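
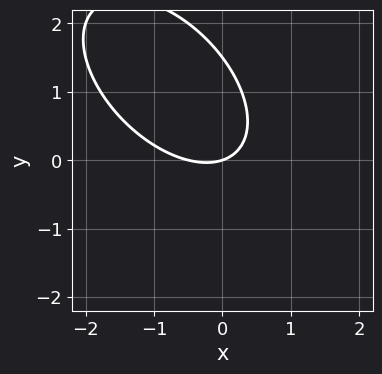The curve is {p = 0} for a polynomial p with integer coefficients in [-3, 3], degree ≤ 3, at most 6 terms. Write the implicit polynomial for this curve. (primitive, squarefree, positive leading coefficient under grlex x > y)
(a) deg p = 2.
(b) Against the integer gridlines: it meets the y-axis at y = 0 (among the integer gridlines); one x-axis crossing is at x = 0.
(c) The integer polynomial consistent with all of this is the stated p.

2*x^2 + 2*x*y + 2*y^2 + x - 3*y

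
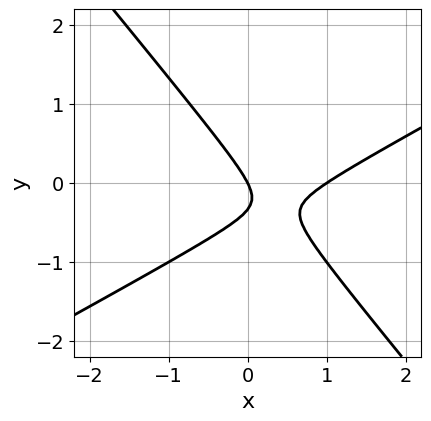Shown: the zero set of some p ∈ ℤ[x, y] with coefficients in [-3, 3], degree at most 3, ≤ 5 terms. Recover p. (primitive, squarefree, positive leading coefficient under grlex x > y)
Degree: a generic line meets the curve in up to 2 points, so deg p = 2.
Observable constraints: one y-axis crossing is at y = 0; among the integer gridlines, it crosses the x-axis at x ∈ {0, 1}.
The integer polynomial consistent with all of this is the stated p.

2*x^2 - 2*x*y - 3*y^2 - 2*x - y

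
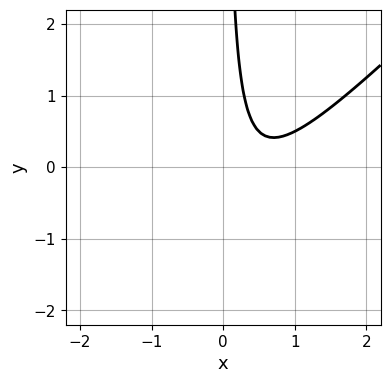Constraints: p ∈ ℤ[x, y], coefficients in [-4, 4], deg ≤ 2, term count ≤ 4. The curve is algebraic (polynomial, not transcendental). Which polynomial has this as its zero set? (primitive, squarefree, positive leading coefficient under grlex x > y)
2*x^2 - 2*x*y - 2*x + 1

(a) Degree: the shape is more complex than any degree-1 curve, so deg p = 2.
(b) Against the integer gridlines: no x-intercept at any integer in the box; it misses every integer gridline on the y-axis.
(c) Fitting integer coefficients to these (and the overall shape) gives p.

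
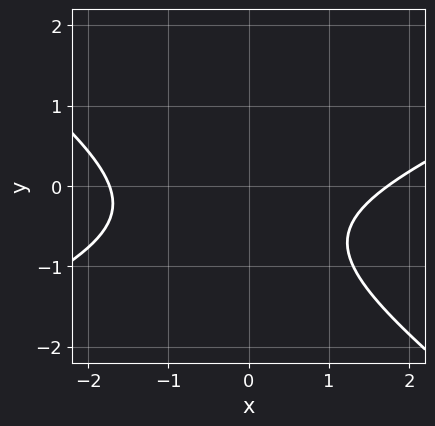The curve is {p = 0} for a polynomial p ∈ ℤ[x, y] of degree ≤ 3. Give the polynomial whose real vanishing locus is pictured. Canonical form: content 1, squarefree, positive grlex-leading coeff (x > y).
x^2 - x*y - 3*y^2 - 3*y - 3

deg p = 2. No degree-1 curve has this shape.
From the visible intercepts: no y-intercept at any integer in the box.
Solving for integer coefficients yields p as stated.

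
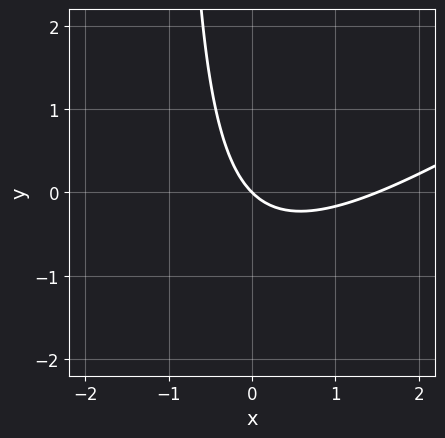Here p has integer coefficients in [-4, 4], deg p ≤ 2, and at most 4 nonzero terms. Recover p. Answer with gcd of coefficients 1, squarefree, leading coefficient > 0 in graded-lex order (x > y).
2*x^2 - 3*x*y - 3*x - 3*y

First, deg p = 2. The shape is more complex than any degree-1 curve.
Then, from the axis intercepts and sections: it meets the x-axis at x = 0 (among the integer gridlines); one y-axis crossing is at y = 0.
Finally, fitting integer coefficients to these (and the overall shape) gives p.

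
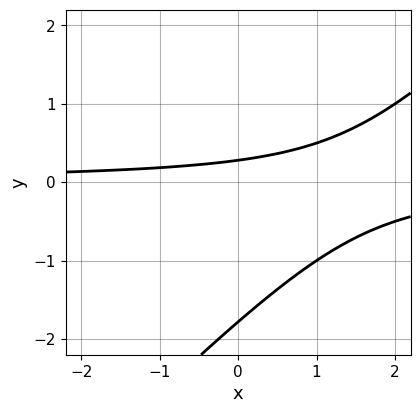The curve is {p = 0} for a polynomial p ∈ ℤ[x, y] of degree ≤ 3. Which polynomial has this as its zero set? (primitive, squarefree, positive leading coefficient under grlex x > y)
2*x*y - 2*y^2 - 3*y + 1

The degree is 2 — no degree-1 curve has this shape.
From the axis intercepts and sections: it misses every integer gridline on the x-axis.
Matching integer coefficients to the picture gives p.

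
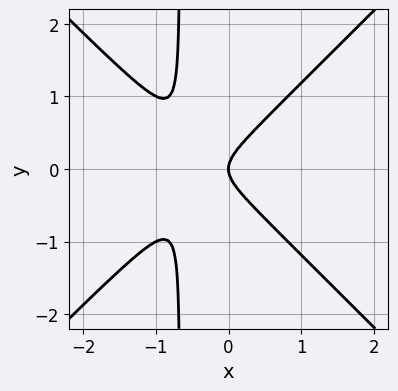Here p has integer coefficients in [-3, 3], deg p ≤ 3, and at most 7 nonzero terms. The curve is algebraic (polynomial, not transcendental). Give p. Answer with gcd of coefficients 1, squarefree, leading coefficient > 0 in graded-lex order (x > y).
3*x^3 - 3*x*y^2 + 3*x^2 - 2*y^2 + x

1. The degree is 3 — the shape is more complex than any degree-2 curve.
2. Symmetries: it's symmetric under y → −y, forcing even powers of y.
3. Observable constraints: it crosses the y-axis at the gridline y = 0; it meets the x-axis at x = 0 (among the integer gridlines).
4. The integer polynomial consistent with all of this is the stated p.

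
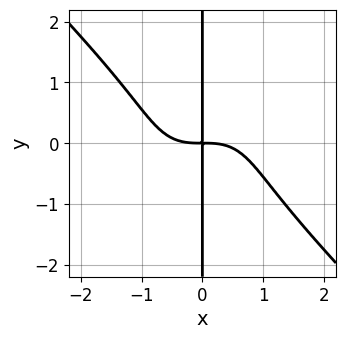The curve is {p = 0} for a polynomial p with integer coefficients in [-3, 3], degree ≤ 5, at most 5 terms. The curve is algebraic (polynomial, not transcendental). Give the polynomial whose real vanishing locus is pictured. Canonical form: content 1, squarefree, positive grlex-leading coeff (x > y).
2*x^4 + 2*x*y^3 + 3*x*y

1. Degree: the shape is more complex than any degree-3 curve, so deg p = 4.
2. From the axis intercepts and sections: the visible y-axis segment lies entirely on the curve.
3. Fitting integer coefficients to these (and the overall shape) gives p.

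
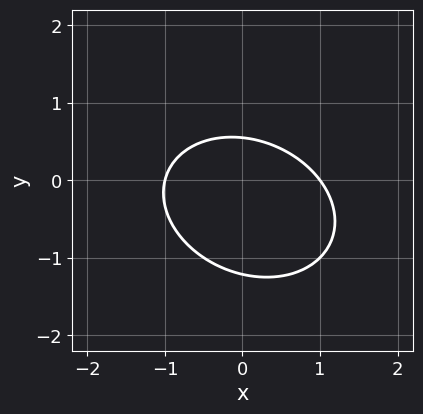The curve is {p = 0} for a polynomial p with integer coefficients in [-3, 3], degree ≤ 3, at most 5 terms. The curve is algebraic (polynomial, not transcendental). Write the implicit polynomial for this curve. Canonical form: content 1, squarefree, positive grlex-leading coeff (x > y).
2*x^2 + x*y + 3*y^2 + 2*y - 2

First, degree: the shape is more complex than any degree-1 curve, so deg p = 2.
Next, checking where it meets the axes: the x-axis gridline crossings are at x ∈ {-1, 1}.
Finally, the integer polynomial consistent with all of this is the stated p.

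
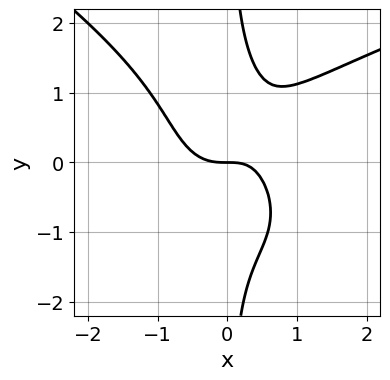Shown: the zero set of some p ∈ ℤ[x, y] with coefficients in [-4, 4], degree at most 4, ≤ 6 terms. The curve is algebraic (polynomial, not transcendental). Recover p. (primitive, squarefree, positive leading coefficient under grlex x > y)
x^2*y^2 + 2*x*y^3 - 3*x^3 + x*y - 2*y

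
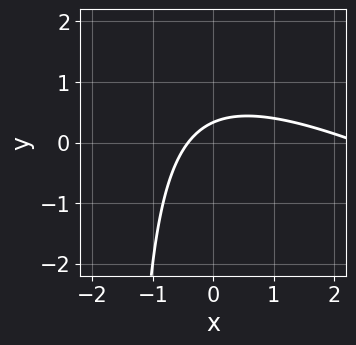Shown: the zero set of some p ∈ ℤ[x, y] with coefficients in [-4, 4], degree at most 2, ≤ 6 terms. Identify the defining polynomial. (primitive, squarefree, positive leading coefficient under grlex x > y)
x^2 + 2*x*y - 2*x + 3*y - 1

(a) The degree is 2 — no degree-1 curve has this shape.
(b) The integer polynomial consistent with all of this is the stated p.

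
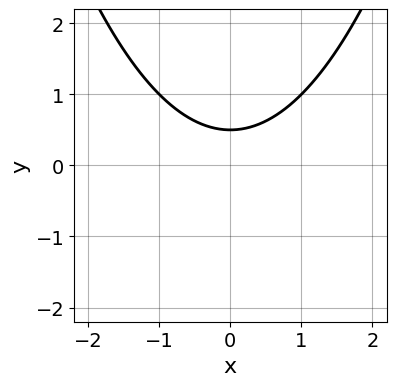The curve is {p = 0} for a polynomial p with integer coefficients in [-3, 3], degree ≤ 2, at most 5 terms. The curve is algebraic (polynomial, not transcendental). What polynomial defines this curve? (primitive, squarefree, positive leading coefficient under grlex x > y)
(a) Degree: the shape is more complex than any degree-1 curve, so deg p = 2.
(b) Symmetries: the x ↦ −x reflection is a symmetry, so x appears only in even powers.
(c) Reading off the gridlines: it misses every integer gridline on the x-axis.
(d) Matching integer coefficients to the picture gives p.

x^2 - 2*y + 1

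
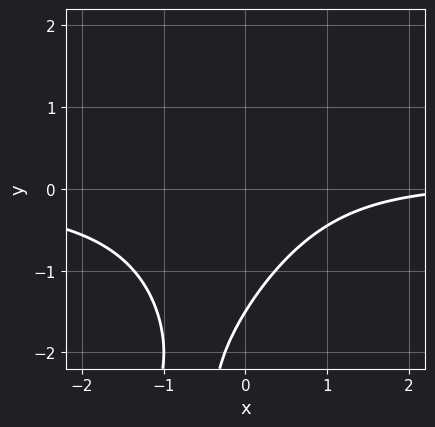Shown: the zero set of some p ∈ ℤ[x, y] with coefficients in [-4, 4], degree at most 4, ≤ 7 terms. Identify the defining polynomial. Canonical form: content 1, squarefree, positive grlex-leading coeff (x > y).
2*x^2*y - x*y^2 - x + 2*y + 3

First, deg p = 3.
Then, from the axis intercepts and sections: no x-intercept at any integer in the box.
Finally, these observations pin down the coefficients.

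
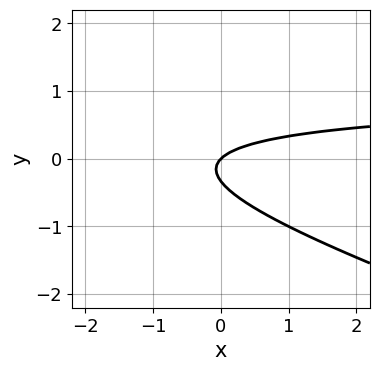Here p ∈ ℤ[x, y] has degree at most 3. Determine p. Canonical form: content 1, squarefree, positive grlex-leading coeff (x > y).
x*y + 3*y^2 - x + y

1. The degree is 2 — a generic line meets the curve in up to 2 points.
2. Observable constraints: it crosses the y-axis at the gridline y = 0; it meets the x-axis at x = 0 (among the integer gridlines).
3. The integer polynomial consistent with all of this is the stated p.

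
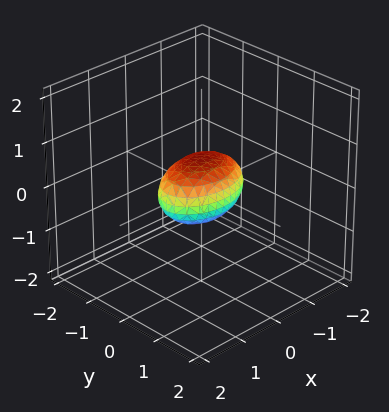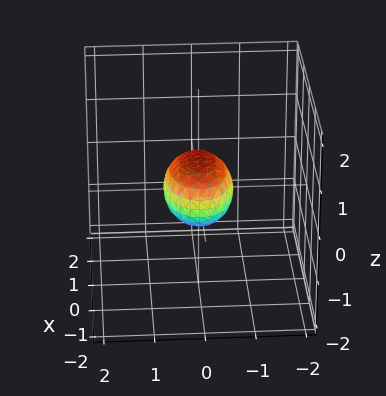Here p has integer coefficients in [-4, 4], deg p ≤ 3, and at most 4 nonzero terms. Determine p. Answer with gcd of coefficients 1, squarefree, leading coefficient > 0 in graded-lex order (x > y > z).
x^2 + 2*y^2 + 2*z^2 - 1

First, deg p = 2. Bounded and convex; a quadric.
Next, symmetries: it's symmetric under y → −y, forcing even powers of y; it's symmetric under z → −z, forcing even powers of z; it's symmetric under x → −x, forcing even powers of x.
Then, reading off the gridlines: among the integer gridlines, it crosses the x-axis at x ∈ {-1, 1}.
Finally, matching integer coefficients to the picture gives p.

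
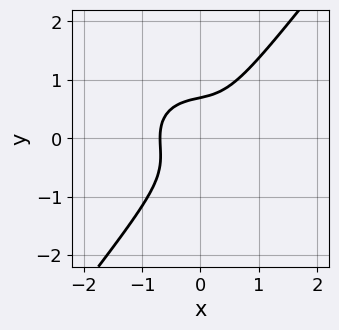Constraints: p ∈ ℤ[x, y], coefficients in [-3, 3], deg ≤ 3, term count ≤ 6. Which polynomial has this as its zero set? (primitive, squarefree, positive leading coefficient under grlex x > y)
(a) Degree: no degree-2 curve has this shape, so deg p = 3.
(b) The integer polynomial consistent with all of this is the stated p.

3*x^3 + 2*x*y^2 - 3*y^3 + 1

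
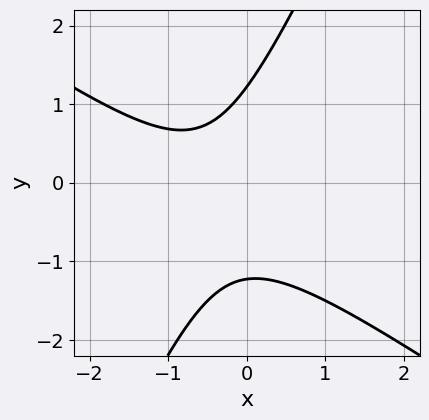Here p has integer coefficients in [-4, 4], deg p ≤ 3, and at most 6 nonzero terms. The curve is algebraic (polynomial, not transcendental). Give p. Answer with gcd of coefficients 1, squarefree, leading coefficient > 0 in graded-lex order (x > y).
3*x^2 + 3*x*y - 2*y^2 + 3*x + 3

First, the degree is 2 — a generic line meets the curve in up to 2 points.
Next, against the integer gridlines: the curve avoids every integer x-axis point in the box.
Finally, together with the visible shape, these determine p as stated.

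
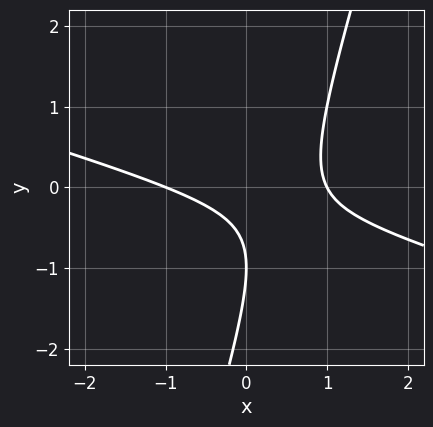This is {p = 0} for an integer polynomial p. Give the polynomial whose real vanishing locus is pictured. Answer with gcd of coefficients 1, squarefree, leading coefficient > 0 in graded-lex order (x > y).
x^2 + 3*x*y - y^2 - 2*y - 1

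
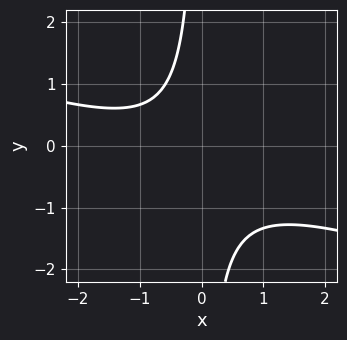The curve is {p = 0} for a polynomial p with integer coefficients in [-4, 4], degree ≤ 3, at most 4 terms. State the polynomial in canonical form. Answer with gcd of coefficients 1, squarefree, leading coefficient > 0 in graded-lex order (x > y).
x^2 + 3*x*y + x + 2

Degree: a generic line meets the curve in up to 2 points, so deg p = 2.
Reading off the gridlines: it misses every integer gridline on the x-axis; the curve avoids every integer y-axis point in the box.
These observations pin down the coefficients.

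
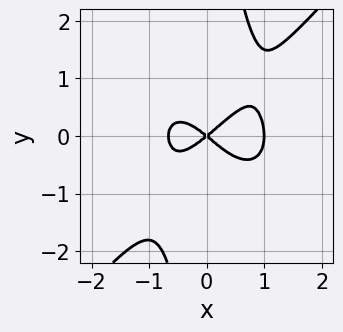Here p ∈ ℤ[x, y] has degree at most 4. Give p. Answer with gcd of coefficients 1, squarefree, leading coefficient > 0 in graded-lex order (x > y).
3*x^4 - 2*x*y^3 - x^3 - 2*x^2 + 3*y^2

1. Degree: the shape is more complex than any degree-3 curve, so deg p = 4.
2. Against the integer gridlines: it crosses the y-axis at the gridline y = 0; among the integer gridlines, it crosses the x-axis at x ∈ {0, 1}.
3. Fitting integer coefficients to these (and the overall shape) gives p.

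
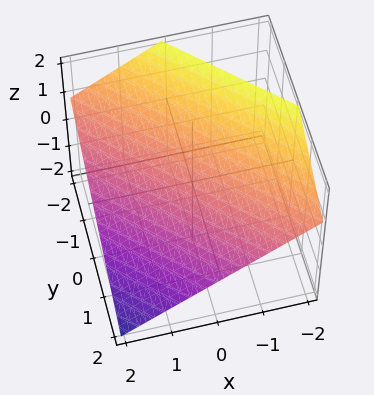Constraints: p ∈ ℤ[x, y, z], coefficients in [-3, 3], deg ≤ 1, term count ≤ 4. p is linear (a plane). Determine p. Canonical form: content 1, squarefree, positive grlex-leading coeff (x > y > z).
2*x + 2*y + 3*z - 2

1. Degree: every cross-section is a straight line — this is a plane, so deg p = 1.
2. Against the integer gridlines: it crosses the y-axis at the gridline y = 1; one x-axis crossing is at x = 1.
3. Fitting integer coefficients to these (and the overall shape) gives p.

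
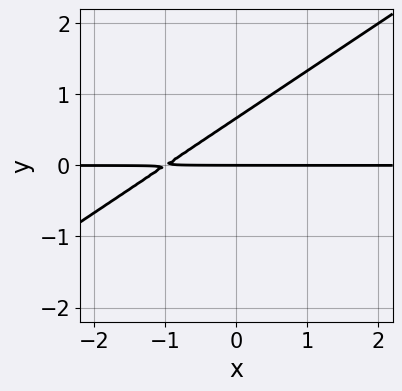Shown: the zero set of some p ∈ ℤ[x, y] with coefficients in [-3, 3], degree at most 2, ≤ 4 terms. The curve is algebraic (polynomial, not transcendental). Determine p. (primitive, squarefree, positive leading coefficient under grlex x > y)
(a) deg p = 2. No degree-1 curve has this shape.
(b) From the axis intercepts and sections: the visible x-axis segment lies entirely on the curve; it meets the y-axis at y = 0 (among the integer gridlines).
(c) Fitting integer coefficients to these (and the overall shape) gives p.

2*x*y - 3*y^2 + 2*y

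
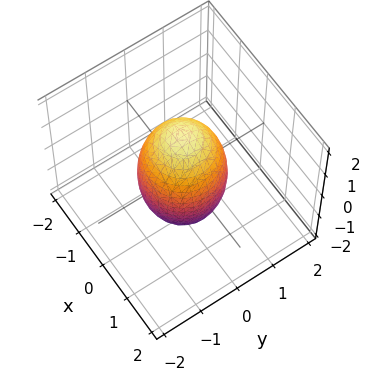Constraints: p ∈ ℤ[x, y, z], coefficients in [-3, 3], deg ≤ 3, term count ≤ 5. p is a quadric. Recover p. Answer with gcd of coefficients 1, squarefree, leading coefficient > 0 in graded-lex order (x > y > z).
3*x^2 + 3*y^2 + z^2 - 3

1. The degree is 2 — a closed, bounded, convex surface; a quadric.
2. Symmetries: it's symmetric under z → −z, forcing even powers of z; rotational symmetry about the z-axis ⇒ p depends on x, y only through x² + y².
3. Reading off the gridlines: among the integer gridlines, it crosses the x-axis at x ∈ {-1, 1}; the y-axis gridline crossings are at y ∈ {-1, 1}; a circular section at z = -1 has radius between 0 and 1.
4. Assembling these constraints gives the stated polynomial.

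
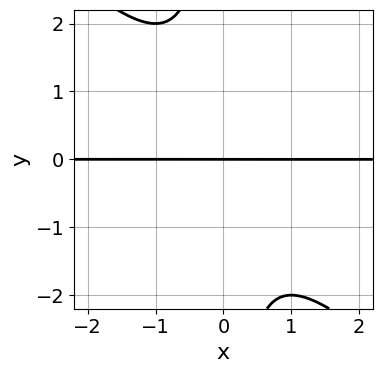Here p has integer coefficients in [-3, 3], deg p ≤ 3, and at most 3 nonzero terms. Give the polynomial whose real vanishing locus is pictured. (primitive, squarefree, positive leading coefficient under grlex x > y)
x^2*y + x*y^2 + y

deg p = 3.
From the visible intercepts: every point of the x-axis in the box is on the curve; one y-axis crossing is at y = 0.
The integer polynomial consistent with all of this is the stated p.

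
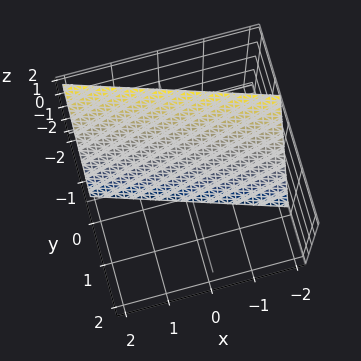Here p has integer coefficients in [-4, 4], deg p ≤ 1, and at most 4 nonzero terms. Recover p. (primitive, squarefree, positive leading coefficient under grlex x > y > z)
(a) Degree: every cross-section is a straight line — this is a plane, so deg p = 1.
(b) From the axis intercepts and sections: it meets the x-axis at x = -2 (among the integer gridlines); it crosses the z-axis at the gridline z = -2.
(c) Putting this together gives p.

x + 3*y + z + 2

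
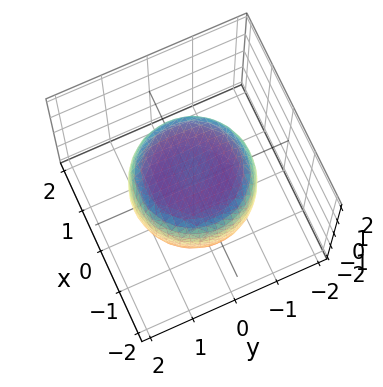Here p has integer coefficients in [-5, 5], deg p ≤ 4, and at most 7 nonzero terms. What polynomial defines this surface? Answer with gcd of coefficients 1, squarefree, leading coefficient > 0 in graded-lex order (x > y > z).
2*x^4 + 4*x^2*y^2 + 2*y^4 - 2*x^2 - 2*y^2 + 3*z^2 - 3

First, degree: a generic line meets the surface in up to 4 points, so deg p = 4.
Then, symmetries: rotational symmetry about the z-axis ⇒ p depends on x, y only through x² + y².
Next, checking where it meets the axes: among the integer gridlines, it crosses the z-axis at z ∈ {-1, 1}; a circular section at z = 0 has radius between 1 and 2.
Finally, the integer polynomial consistent with all of this is the stated p.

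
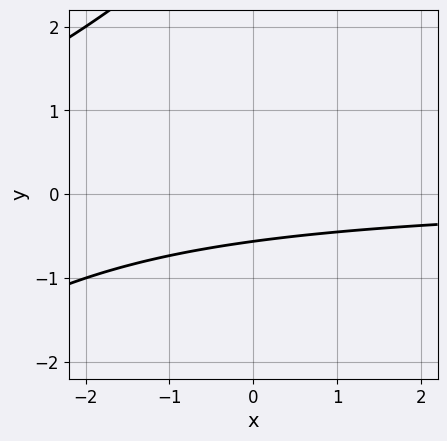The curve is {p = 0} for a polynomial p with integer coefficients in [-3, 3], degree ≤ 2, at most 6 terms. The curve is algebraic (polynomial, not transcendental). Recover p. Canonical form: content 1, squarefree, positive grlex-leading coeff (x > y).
(a) Degree: the shape is more complex than any degree-1 curve, so deg p = 2.
(b) From the visible intercepts: it misses every integer gridline on the x-axis.
(c) Matching integer coefficients to the picture gives p.

x*y - y^2 + 3*y + 2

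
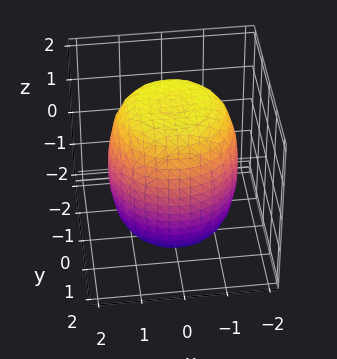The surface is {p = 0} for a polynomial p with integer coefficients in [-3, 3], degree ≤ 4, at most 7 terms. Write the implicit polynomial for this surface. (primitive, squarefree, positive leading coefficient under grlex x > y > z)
x^4 + 2*x^2*y^2 + y^4 - x^2 - y^2 + z^2 - 3

1. Degree: a generic line meets the surface in up to 4 points, so deg p = 4.
2. By symmetry, the surface is invariant under rotation about z: p = q(x² + y², z).
3. From the axis intercepts and sections: a circular section at z = -1 has radius between 1 and 2.
4. Putting this together gives p.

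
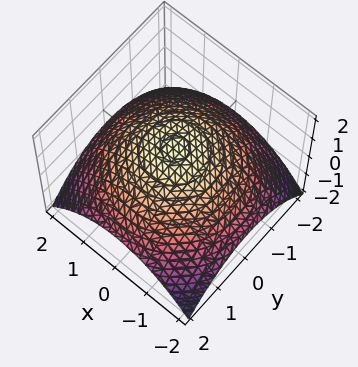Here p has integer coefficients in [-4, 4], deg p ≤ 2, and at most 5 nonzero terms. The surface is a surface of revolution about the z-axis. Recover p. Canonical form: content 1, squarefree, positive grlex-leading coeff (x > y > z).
(a) The degree is 2 — a generic line meets the surface in up to 2 points.
(b) Symmetries: rotational symmetry about the z-axis ⇒ p depends on x, y only through x² + y².
(c) Against the integer gridlines: a circular section at z = 0 has radius between 1 and 2; it meets the z-axis at z = 1 (among the integer gridlines).
(d) Assembling these constraints gives the stated polynomial.

x^2 + y^2 + 3*z - 3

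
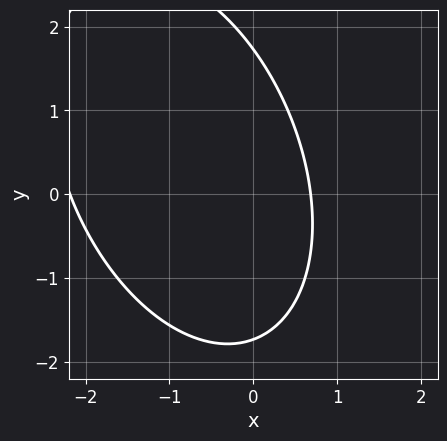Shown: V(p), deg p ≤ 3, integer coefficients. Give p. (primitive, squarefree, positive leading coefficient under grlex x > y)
2*x^2 + x*y + y^2 + 3*x - 3

The degree is 2 — a generic line meets the curve in up to 2 points.
Solving for integer coefficients yields p as stated.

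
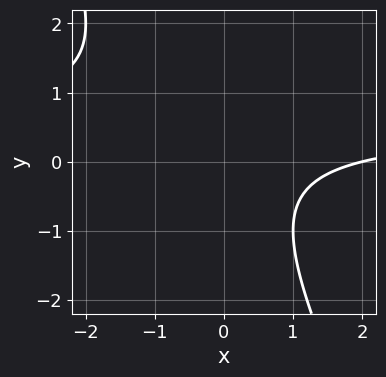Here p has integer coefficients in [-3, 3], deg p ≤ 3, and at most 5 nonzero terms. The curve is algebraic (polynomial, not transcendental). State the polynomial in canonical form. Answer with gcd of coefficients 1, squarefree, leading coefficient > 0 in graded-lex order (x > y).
1. Degree: no degree-1 curve has this shape, so deg p = 2.
2. Against the integer gridlines: one x-axis crossing is at x = 2; no y-intercept at any integer in the box.
3. Matching integer coefficients to the picture gives p.

2*x*y + y^2 - x + 2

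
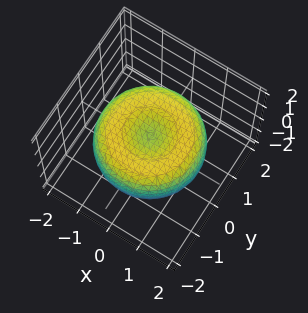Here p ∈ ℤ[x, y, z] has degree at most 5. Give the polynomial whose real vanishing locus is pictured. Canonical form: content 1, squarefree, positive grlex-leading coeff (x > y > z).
1. The degree is 4 — the shape is more complex than any degree-3 surface.
2. Symmetries: rotational symmetry about the z-axis ⇒ p depends on x, y only through x² + y².
3. From the visible intercepts: a circular section at z = 0 has radius between 1 and 2.
4. Solving for integer coefficients yields p as stated.

x^4 + 2*x^2*y^2 + y^4 - 2*x^2 - 2*y^2 + 3*z^2 - 1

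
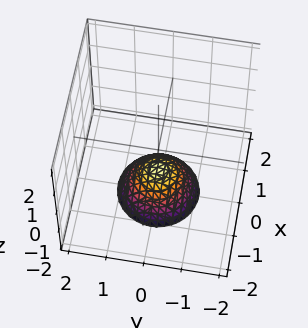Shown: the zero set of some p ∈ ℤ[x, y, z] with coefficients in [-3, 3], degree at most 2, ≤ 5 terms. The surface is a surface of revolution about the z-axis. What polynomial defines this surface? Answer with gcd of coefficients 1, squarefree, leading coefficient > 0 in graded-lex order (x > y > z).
deg p = 2. No degree-1 surface has this shape.
Symmetries: the surface is invariant under rotation about z: p = q(x² + y², z).
From the axis intercepts and sections: it misses every integer gridline on the x-axis; it crosses the z-axis at the gridline z = -1.
The integer polynomial consistent with all of this is the stated p.

x^2 + y^2 + z + 1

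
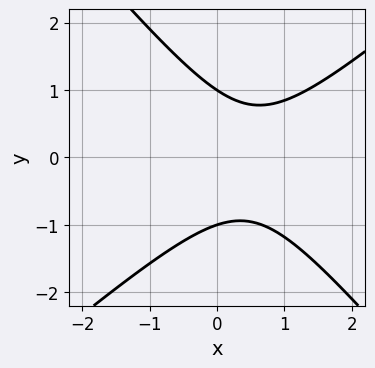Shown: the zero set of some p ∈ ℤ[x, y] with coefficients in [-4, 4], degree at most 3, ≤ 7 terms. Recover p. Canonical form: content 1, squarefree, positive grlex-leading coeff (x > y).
3*x^2 - x*y - 3*y^2 - 3*x + 3

First, deg p = 2.
Next, against the integer gridlines: among the integer gridlines, it crosses the y-axis at y ∈ {-1, 1}; it misses every integer gridline on the x-axis.
Finally, solving for integer coefficients yields p as stated.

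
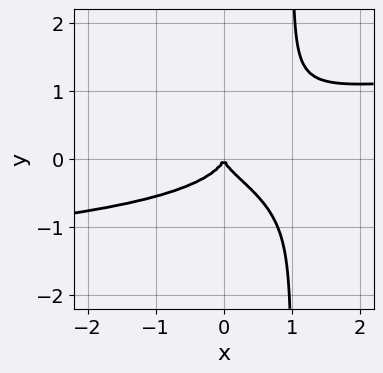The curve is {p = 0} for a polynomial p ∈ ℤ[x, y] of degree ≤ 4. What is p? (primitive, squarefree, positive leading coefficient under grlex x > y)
3*x*y^3 - 3*y^3 - x^2

1. The degree is 4 — a generic line meets the curve in up to 4 points.
2. From the visible intercepts: it meets the x-axis at x = 0 (among the integer gridlines); one y-axis crossing is at y = 0.
3. Assembling these constraints gives the stated polynomial.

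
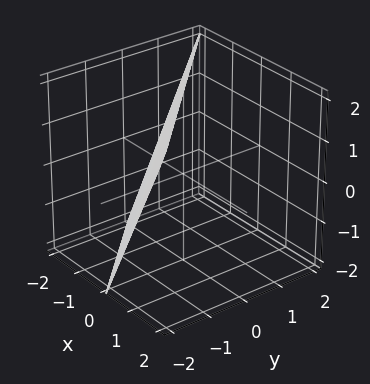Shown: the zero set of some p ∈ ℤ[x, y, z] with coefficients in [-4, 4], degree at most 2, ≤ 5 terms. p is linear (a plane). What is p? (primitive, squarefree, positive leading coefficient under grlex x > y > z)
2*x + 2*y - z + 2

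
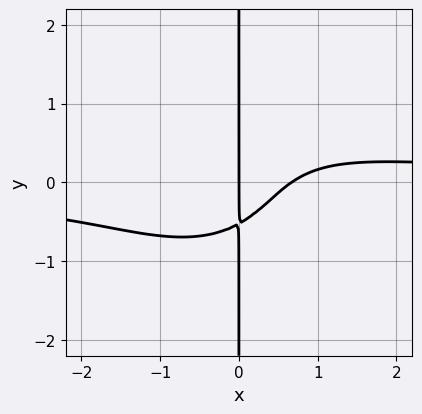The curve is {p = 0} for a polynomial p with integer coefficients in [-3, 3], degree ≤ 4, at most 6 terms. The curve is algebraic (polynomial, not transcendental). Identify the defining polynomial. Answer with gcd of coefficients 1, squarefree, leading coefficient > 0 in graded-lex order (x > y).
3*x^3*y + 3*x*y^3 - 3*x^2 + 3*x*y + 2*x

(a) deg p = 4. A generic line meets the curve in up to 4 points.
(b) From the visible intercepts: it crosses the x-axis at the gridline x = 0; the visible y-axis segment lies entirely on the curve.
(c) Solving for integer coefficients yields p as stated.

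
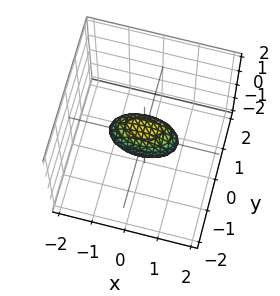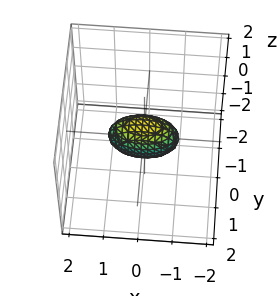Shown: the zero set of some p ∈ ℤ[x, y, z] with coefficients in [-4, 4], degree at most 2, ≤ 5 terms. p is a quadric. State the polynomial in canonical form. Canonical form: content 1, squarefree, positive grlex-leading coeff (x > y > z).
Degree: bounded and convex; a quadric, so deg p = 2.
Symmetries: it's symmetric under y → −y, forcing even powers of y; the z ↦ −z reflection is a symmetry, so z appears only in even powers; mirror symmetry x ↦ −x ⇒ only even powers of x.
Observable constraints: the x-axis gridline crossings are at x ∈ {-1, 1}.
Assembling these constraints gives the stated polynomial.

x^2 + 3*y^2 + 2*z^2 - 1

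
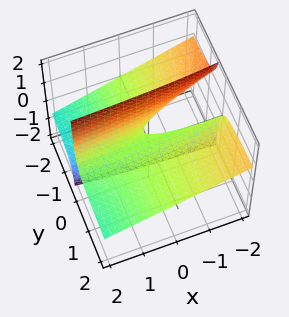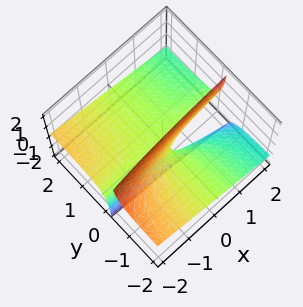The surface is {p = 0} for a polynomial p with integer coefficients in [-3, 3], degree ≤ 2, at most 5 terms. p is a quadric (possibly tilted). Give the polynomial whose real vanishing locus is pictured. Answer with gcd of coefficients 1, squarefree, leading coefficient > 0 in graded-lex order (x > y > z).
deg p = 2. A generic line meets the surface in up to 2 points.
From the visible intercepts: it crosses the z-axis at the gridline z = 0; every point of the y-axis in the box is on the surface.
Together with the visible shape, these determine p as stated. Check: (-1, 0, 0) on the x-axis lies on the surface, and p(-1, 0, 0) = 0. ✓

x*y + 3*y*z + z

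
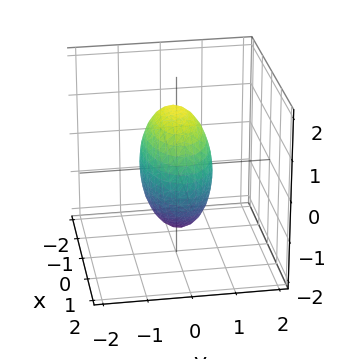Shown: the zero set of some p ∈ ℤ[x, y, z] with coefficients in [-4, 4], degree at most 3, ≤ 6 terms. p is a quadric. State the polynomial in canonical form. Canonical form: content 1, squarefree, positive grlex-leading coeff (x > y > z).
1. The degree is 2 — bounded and convex; a quadric.
2. Symmetries: it's symmetric under y → −y, forcing even powers of y; the x ↦ −x reflection is a symmetry, so x appears only in even powers; the z ↦ −z reflection is a symmetry, so z appears only in even powers.
3. Putting this together gives p.

x^2 + 3*y^2 + z^2 - 2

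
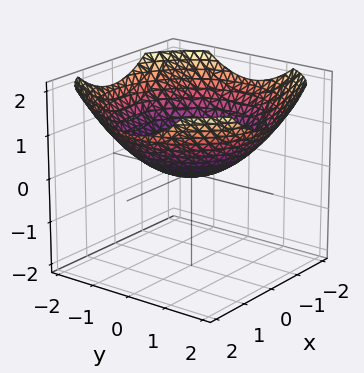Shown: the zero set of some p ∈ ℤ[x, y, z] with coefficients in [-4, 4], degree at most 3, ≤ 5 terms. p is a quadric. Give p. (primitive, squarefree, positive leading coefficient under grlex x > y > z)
x^2 + y^2 - 3*z

First, the degree is 2 — a paraboloid; a quadric.
Then, symmetries: rotational symmetry about the z-axis ⇒ p depends on x, y only through x² + y².
Next, observable constraints: a circular section at z = 1 has radius between 1 and 2; it meets the z-axis at z = 0 (among the integer gridlines).
Finally, assembling these constraints gives the stated polynomial.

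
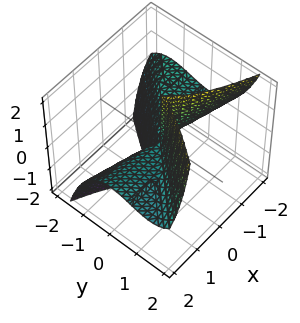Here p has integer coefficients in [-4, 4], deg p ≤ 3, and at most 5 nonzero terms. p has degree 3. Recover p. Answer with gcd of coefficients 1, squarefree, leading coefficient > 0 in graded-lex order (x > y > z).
x^2*z + x*y^2 - y^3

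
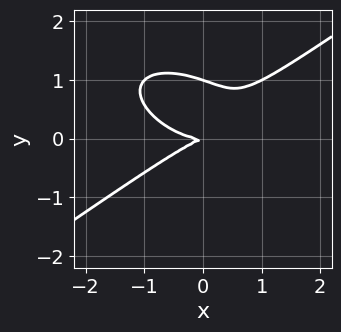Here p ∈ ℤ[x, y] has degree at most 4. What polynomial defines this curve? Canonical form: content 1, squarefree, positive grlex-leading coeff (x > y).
1. The degree is 3 — a generic line meets the curve in up to 3 points.
2. From the axis intercepts and sections: it crosses the x-axis at the gridline x = 0; the y-axis gridline crossings are at y ∈ {0, 1}.
3. Fitting integer coefficients to these (and the overall shape) gives p.

x^3 - 3*y^3 - x*y + 3*y^2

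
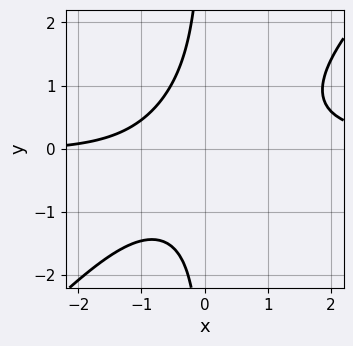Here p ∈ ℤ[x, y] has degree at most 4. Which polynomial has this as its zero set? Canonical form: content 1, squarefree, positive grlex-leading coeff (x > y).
3*x^2*y - 3*x*y^2 - x - 3

1. Degree: no degree-2 curve has this shape, so deg p = 3.
2. From the axis intercepts and sections: the curve avoids every integer y-axis point in the box; no x-intercept at any integer in the box.
3. These observations pin down the coefficients.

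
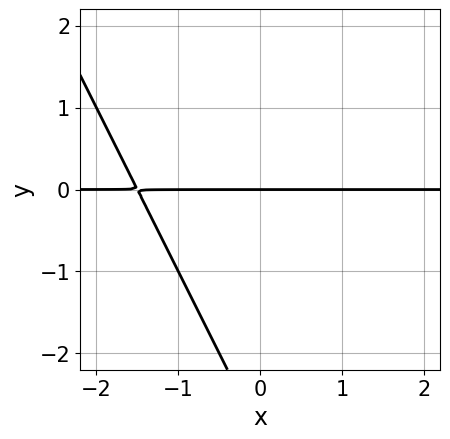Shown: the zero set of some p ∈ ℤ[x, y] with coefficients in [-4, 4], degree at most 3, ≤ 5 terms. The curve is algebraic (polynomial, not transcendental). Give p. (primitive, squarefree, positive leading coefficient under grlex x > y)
2*x*y + y^2 + 3*y

First, the degree is 2 — a generic line meets the curve in up to 2 points.
Next, observable constraints: it crosses the y-axis at the gridline y = 0; the visible x-axis segment lies entirely on the curve.
Finally, matching integer coefficients to the picture gives p.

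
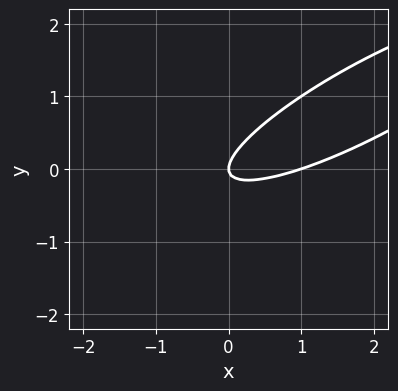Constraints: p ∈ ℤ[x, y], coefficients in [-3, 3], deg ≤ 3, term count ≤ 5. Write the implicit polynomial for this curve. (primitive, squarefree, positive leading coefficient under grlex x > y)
x^2 - 3*x*y + 3*y^2 - x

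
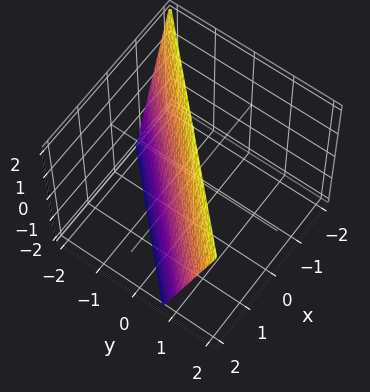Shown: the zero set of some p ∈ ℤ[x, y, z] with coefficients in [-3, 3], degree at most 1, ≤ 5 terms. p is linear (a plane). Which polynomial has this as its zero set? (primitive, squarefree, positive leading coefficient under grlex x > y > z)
3*x - 3*y + z - 2

deg p = 1. The surface is flat (a plane).
Reading off the gridlines: one z-axis crossing is at z = 2.
Assembling these constraints gives the stated polynomial.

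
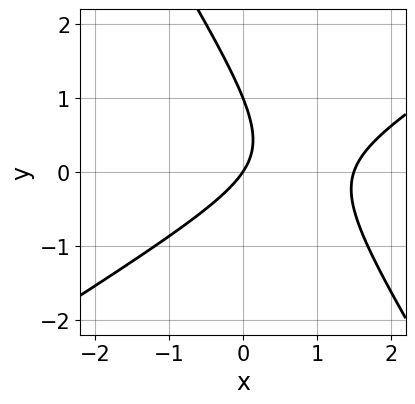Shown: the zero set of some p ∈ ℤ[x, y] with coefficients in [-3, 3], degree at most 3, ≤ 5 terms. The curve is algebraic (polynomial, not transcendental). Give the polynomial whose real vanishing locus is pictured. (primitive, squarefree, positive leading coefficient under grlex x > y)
2*x^2 - 2*x*y - 2*y^2 - 3*x + 2*y

First, the degree is 2 — no degree-1 curve has this shape.
Then, observable constraints: the y-axis gridline crossings are at y ∈ {0, 1}; it meets the x-axis at x = 0 (among the integer gridlines).
Finally, putting this together gives p.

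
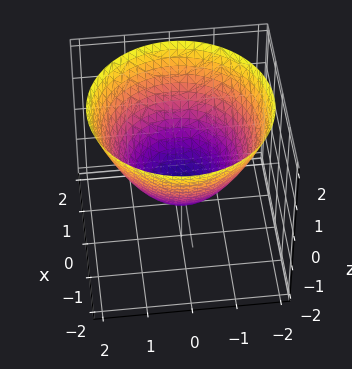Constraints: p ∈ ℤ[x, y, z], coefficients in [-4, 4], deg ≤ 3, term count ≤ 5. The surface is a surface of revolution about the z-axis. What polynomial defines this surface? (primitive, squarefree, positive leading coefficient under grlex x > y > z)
Degree: a generic line meets the surface in up to 2 points, so deg p = 2.
Symmetries: rotational symmetry about the z-axis ⇒ p depends on x, y only through x² + y².
Against the integer gridlines: the x-axis gridline crossings are at x ∈ {-1, 1}; a circular section at z = 0 has radius exactly 1; among the integer gridlines, it crosses the y-axis at y ∈ {-1, 1}.
Matching integer coefficients to the picture gives p.

2*x^2 + 2*y^2 - 3*z - 2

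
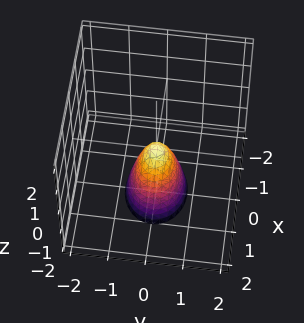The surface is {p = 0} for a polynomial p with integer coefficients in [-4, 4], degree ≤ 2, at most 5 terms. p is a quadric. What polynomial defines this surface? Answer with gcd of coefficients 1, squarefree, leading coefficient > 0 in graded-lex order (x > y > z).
(a) Degree: a paraboloid; a quadric, so deg p = 2.
(b) Symmetries: it's symmetric under x → −x, forcing even powers of x; mirror symmetry y ↦ −y ⇒ only even powers of y.
(c) From the visible intercepts: one x-axis crossing is at x = 0; it crosses the z-axis at the gridline z = 0.
(d) Together with the visible shape, these determine p as stated.

2*x^2 + 3*y^2 + z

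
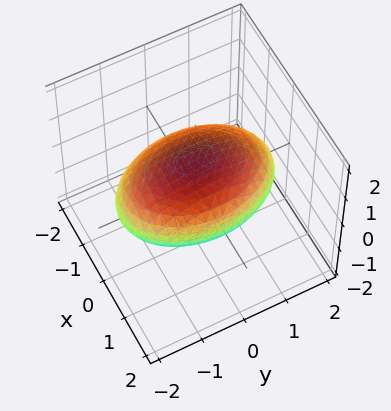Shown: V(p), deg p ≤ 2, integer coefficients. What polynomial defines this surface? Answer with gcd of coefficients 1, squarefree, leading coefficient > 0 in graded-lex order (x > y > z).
2*x^2 + y^2 + 3*z^2 - 3

(a) Degree: a closed, bounded, convex surface; a quadric, so deg p = 2.
(b) Symmetries: the y ↦ −y reflection is a symmetry, so y appears only in even powers; it's symmetric under x → −x, forcing even powers of x; mirror symmetry z ↦ −z ⇒ only even powers of z.
(c) From the axis intercepts and sections: the z-axis gridline crossings are at z ∈ {-1, 1}.
(d) Matching integer coefficients to the picture gives p.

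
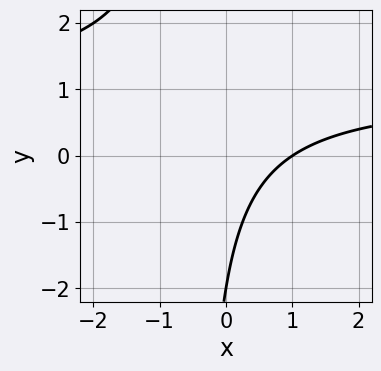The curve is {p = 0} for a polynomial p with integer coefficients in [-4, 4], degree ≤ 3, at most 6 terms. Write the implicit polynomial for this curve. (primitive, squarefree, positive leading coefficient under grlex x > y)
2*x*y - 2*x + y + 2

First, deg p = 2. The shape is more complex than any degree-1 curve.
Next, from the visible intercepts: one x-axis crossing is at x = 1; one y-axis crossing is at y = -2.
Finally, matching integer coefficients to the picture gives p.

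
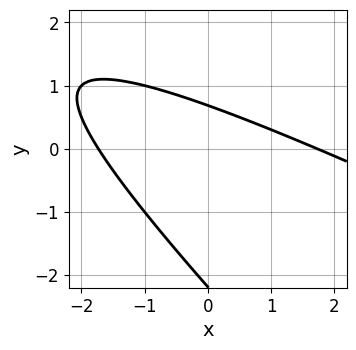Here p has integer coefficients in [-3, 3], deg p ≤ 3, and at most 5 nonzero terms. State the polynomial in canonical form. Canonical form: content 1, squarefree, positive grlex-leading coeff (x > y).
deg p = 2.
The integer polynomial consistent with all of this is the stated p.

x^2 + 3*x*y + 2*y^2 + 3*y - 3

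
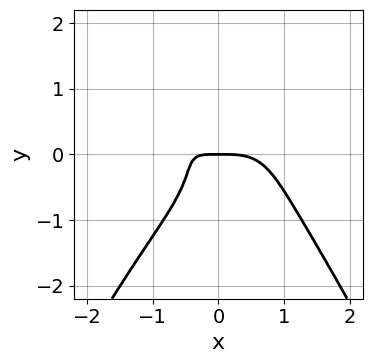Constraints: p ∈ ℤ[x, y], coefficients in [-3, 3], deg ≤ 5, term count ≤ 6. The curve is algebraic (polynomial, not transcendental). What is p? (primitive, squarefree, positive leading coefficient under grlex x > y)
(a) deg p = 4. The shape is more complex than any degree-3 curve.
(b) Observable constraints: it crosses the y-axis at the gridline y = 0; it crosses the x-axis at the gridline x = 0.
(c) Solving for integer coefficients yields p as stated.

3*x^4 + 3*y^3 + 3*x*y + y^2 + 2*y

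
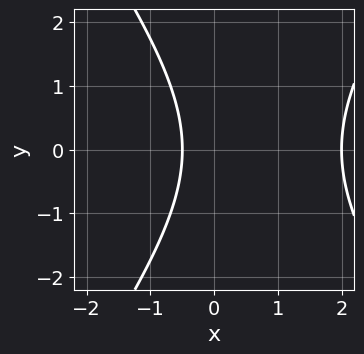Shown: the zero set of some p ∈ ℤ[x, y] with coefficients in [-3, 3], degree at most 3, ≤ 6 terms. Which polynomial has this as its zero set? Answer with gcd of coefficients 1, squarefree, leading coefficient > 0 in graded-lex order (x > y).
2*x^2 - y^2 - 3*x - 2

Degree: the shape is more complex than any degree-1 curve, so deg p = 2.
Symmetries: it's symmetric under y → −y, forcing even powers of y.
Against the integer gridlines: one x-axis crossing is at x = 2; the curve avoids every integer y-axis point in the box.
The integer polynomial consistent with all of this is the stated p.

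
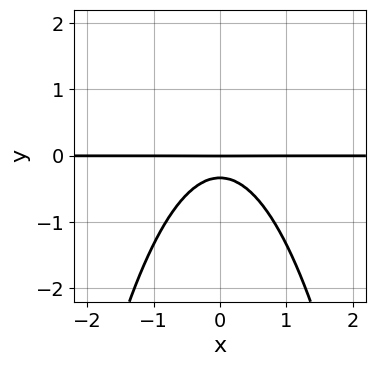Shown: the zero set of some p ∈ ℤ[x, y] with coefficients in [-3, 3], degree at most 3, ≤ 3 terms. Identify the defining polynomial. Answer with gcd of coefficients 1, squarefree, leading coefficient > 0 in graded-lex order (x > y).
Degree: the shape is more complex than any degree-2 curve, so deg p = 3.
Symmetries: mirror symmetry x ↦ −x ⇒ only even powers of x.
Observable constraints: it crosses the y-axis at the gridline y = 0; every point of the x-axis in the box is on the curve.
These observations pin down the coefficients.

3*x^2*y + 3*y^2 + y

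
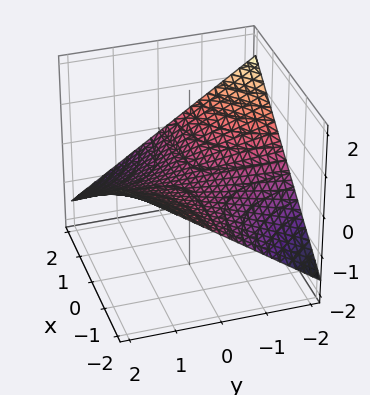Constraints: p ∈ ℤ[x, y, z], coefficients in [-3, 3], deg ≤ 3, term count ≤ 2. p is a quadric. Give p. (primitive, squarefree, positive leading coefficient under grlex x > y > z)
1. The degree is 2 — a hyperbolic paraboloid; a quadric.
2. From the visible intercepts: every point of the x-axis in the box is on the surface; one z-axis crossing is at z = 0.
3. Solving for integer coefficients yields p as stated. Check: (0, -2, 0) on the y-axis lies on the surface, and p(0, -2, 0) = 0. ✓

x*y + 3*z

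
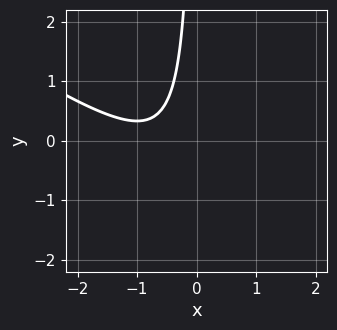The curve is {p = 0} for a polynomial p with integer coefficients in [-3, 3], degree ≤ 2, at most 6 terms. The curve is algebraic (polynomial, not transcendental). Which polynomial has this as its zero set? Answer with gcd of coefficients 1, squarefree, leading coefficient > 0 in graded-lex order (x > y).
2*x^2 + 3*x*y + 3*x + 2

(a) deg p = 2. The shape is more complex than any degree-1 curve.
(b) From the visible intercepts: no y-intercept at any integer in the box; it misses every integer gridline on the x-axis.
(c) These observations pin down the coefficients.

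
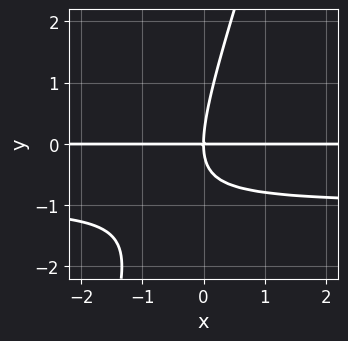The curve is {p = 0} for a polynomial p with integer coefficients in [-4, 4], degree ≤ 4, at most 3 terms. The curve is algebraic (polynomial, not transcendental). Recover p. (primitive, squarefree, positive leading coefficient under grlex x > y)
First, degree: a generic line meets the curve in up to 3 points, so deg p = 3.
Next, reading off the gridlines: one y-axis crossing is at y = 0; every point of the x-axis in the box is on the curve.
Finally, together with the visible shape, these determine p as stated.

3*x*y^2 - y^3 + 3*x*y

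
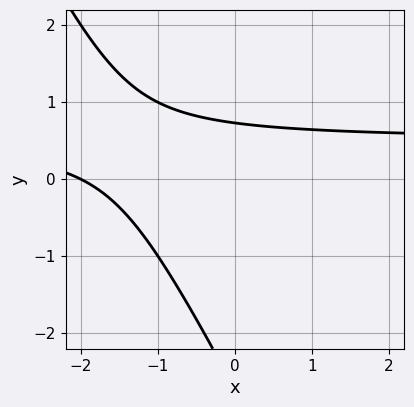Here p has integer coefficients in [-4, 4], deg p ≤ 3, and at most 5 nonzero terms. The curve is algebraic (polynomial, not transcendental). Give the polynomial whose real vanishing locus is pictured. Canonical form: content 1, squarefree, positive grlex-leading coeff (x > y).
2*x*y + y^2 - x + 2*y - 2

First, the degree is 2 — the shape is more complex than any degree-1 curve.
Then, from the visible intercepts: it meets the x-axis at x = -2 (among the integer gridlines).
Finally, solving for integer coefficients yields p as stated.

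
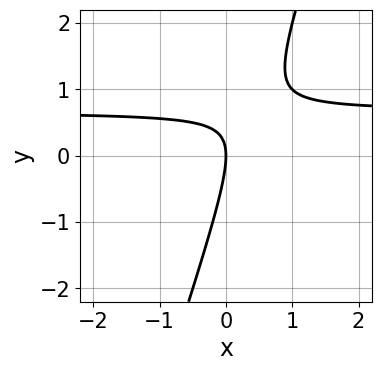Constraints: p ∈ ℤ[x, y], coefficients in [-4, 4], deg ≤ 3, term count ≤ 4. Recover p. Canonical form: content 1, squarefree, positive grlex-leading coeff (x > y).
3*x*y - y^2 - 2*x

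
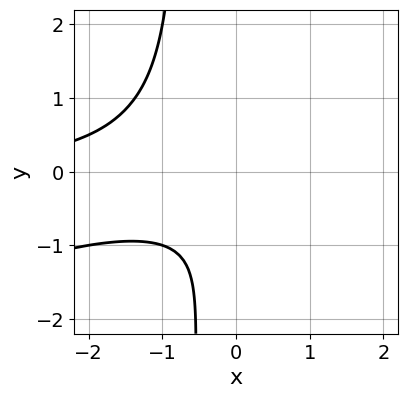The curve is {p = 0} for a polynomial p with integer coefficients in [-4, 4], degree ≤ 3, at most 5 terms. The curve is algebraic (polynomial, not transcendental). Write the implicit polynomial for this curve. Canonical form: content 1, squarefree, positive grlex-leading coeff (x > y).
x^2*y - 3*x*y^2 - 2*y^2 - 2*y - 2

First, the degree is 3 — a generic line meets the curve in up to 3 points.
Next, observable constraints: no x-intercept at any integer in the box; no y-intercept at any integer in the box.
Finally, matching integer coefficients to the picture gives p.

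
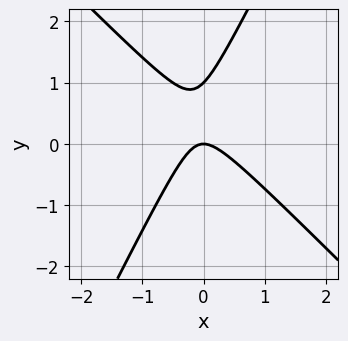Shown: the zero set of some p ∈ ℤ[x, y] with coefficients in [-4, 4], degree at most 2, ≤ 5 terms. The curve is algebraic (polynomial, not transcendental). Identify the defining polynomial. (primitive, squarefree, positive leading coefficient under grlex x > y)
2*x^2 + x*y - y^2 + y

(a) deg p = 2. The shape is more complex than any degree-1 curve.
(b) Checking where it meets the axes: the y-axis gridline crossings are at y ∈ {0, 1}; it meets the x-axis at x = 0 (among the integer gridlines).
(c) Together with the visible shape, these determine p as stated.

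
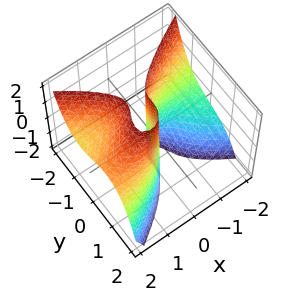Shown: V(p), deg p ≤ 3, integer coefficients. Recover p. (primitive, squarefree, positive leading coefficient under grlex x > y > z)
2*x^2*z + 3*y^3 - 2*x*y - 3*x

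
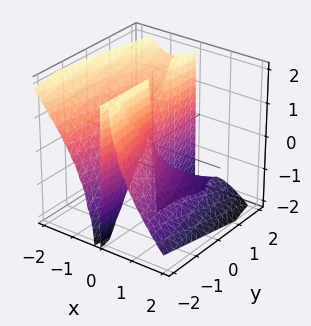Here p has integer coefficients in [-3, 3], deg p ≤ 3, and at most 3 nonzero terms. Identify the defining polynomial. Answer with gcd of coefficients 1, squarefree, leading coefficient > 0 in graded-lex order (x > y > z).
First, the degree is 3 — a generic line meets the surface in up to 3 points.
Then, checking where it meets the axes: the visible y-axis segment lies entirely on the surface; the visible z-axis segment lies entirely on the surface.
Finally, fitting integer coefficients to these (and the overall shape) gives p.

3*x^3 + 3*x^2*z + x*y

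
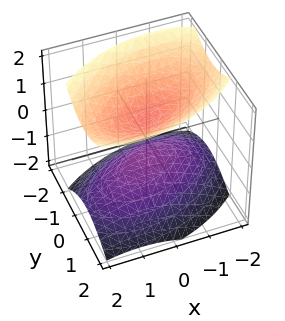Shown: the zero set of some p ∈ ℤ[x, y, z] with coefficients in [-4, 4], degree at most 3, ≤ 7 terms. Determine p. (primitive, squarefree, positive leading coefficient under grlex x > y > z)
x^2 - x*y + 2*y^2 - 2*z^2 + 1

1. The picture has 2 separate pieces. Treating them together as one polynomial.
2. Degree: no degree-1 surface has this shape, so deg p = 2.
3. Observable constraints: it misses every integer gridline on the x-axis; it misses every integer gridline on the y-axis.
4. Fitting integer coefficients to these (and the overall shape) gives p.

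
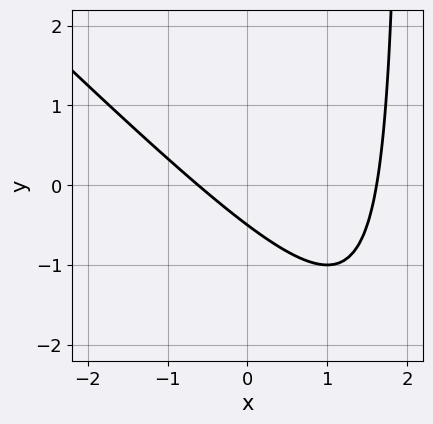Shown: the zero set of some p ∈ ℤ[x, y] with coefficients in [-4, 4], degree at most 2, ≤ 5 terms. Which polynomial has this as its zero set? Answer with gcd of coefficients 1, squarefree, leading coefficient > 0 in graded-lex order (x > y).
x^2 + x*y - x - 2*y - 1

(a) deg p = 2. No degree-1 curve has this shape.
(b) Solving for integer coefficients yields p as stated.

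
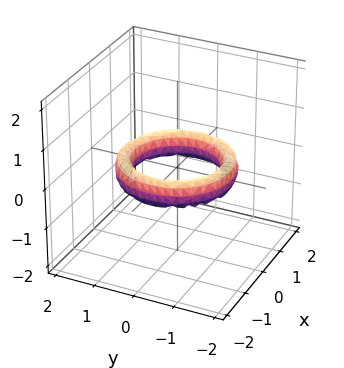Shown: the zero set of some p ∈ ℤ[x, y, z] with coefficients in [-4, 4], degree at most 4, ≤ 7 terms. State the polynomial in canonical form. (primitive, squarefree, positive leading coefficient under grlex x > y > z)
The degree is 4 — a generic line meets the surface in up to 4 points.
Symmetry: every cross-section ⟂ z is a circle, so x, y appear only via x² + y².
From the visible intercepts: among the integer gridlines, it crosses the x-axis at x ∈ {-1, 1}; a circular section at z = 0 has radius exactly 1; it misses every integer gridline on the z-axis.
Putting this together gives p. Check: (0, -1, 0) on the y-axis lies on the surface, and p(0, -1, 0) = 0. ✓

x^4 + 2*x^2*y^2 + y^4 - 3*x^2 - 3*y^2 + 2*z^2 + 2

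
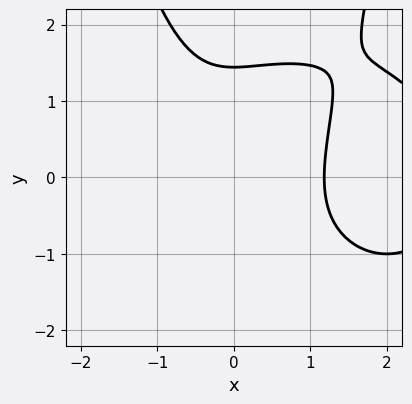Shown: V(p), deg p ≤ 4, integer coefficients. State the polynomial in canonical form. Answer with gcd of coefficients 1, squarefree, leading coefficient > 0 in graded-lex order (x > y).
x^4 + x^2*y^2 - 3*x^3 - y^3 + 3

1. deg p = 4. No degree-3 curve has this shape.
2. The integer polynomial consistent with all of this is the stated p.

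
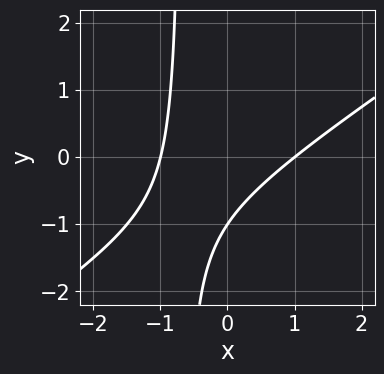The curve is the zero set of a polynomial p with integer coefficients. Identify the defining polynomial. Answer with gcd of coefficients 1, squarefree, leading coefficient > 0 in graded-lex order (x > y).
2*x^2 - 3*x*y - 2*y - 2

(a) deg p = 2.
(b) Checking where it meets the axes: it meets the y-axis at y = -1 (among the integer gridlines); among the integer gridlines, it crosses the x-axis at x ∈ {-1, 1}.
(c) Assembling these constraints gives the stated polynomial.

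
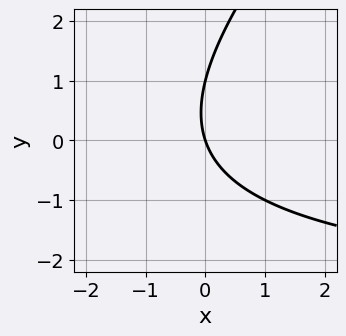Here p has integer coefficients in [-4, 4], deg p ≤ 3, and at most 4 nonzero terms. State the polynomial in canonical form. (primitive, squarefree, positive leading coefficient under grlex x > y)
1. deg p = 2. No degree-1 curve has this shape.
2. Reading off the gridlines: the y-axis gridline crossings are at y ∈ {0, 1}; one x-axis crossing is at x = 0.
3. The integer polynomial consistent with all of this is the stated p.

x*y - y^2 + 3*x + y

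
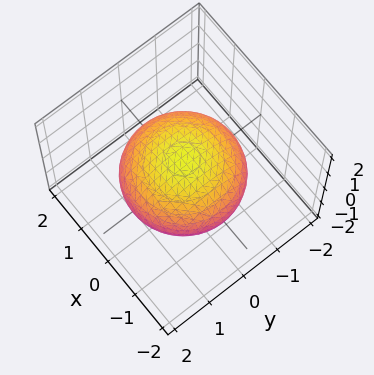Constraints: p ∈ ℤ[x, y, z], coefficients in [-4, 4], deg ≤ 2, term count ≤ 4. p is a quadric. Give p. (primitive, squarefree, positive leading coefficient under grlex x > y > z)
Degree: bounded and convex; a quadric, so deg p = 2.
By symmetry, every cross-section ⟂ z is a circle, so x, y appear only via x² + y²; it's symmetric under z → −z, forcing even powers of z.
Against the integer gridlines: a circular section at z = 0 has radius between 1 and 2; the z-axis gridline crossings are at z ∈ {-1, 1}.
Assembling these constraints gives the stated polynomial.

x^2 + y^2 + 2*z^2 - 2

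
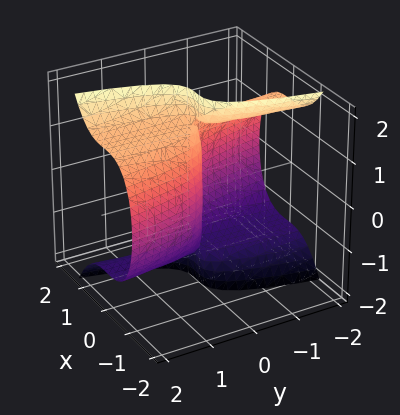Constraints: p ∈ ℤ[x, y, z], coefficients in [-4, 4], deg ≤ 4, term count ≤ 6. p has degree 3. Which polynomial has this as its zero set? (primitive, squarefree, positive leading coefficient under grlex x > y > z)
1. The degree is 3 — a generic line meets the surface in up to 3 points.
2. Reading off the gridlines: one x-axis crossing is at x = 0; every point of the z-axis in the box is on the surface; one y-axis crossing is at y = 0.
3. Fitting integer coefficients to these (and the overall shape) gives p.

3*x^3 - y*z^2 - x^2 + 2*y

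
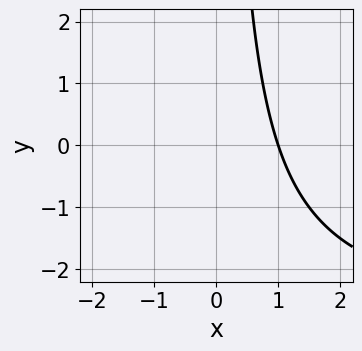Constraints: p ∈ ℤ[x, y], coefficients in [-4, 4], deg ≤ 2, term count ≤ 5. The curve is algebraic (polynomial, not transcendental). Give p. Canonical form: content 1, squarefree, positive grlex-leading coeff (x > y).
(a) deg p = 2. No degree-1 curve has this shape.
(b) From the axis intercepts and sections: it crosses the x-axis at the gridline x = 1; the curve avoids every integer y-axis point in the box.
(c) Fitting integer coefficients to these (and the overall shape) gives p.

x*y + 3*x - 3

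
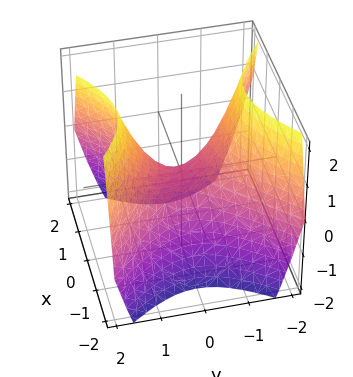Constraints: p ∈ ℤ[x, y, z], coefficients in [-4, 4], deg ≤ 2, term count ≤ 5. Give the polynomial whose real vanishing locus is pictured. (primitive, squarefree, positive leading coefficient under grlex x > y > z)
x^2 - y^2 + z

First, degree: a saddle surface; a quadric, so deg p = 2.
Then, symmetries: the x ↦ −x reflection is a symmetry, so x appears only in even powers; mirror symmetry y ↦ −y ⇒ only even powers of y.
Next, checking where it meets the axes: it crosses the x-axis at the gridline x = 0; it meets the y-axis at y = 0 (among the integer gridlines).
Finally, solving for integer coefficients yields p as stated.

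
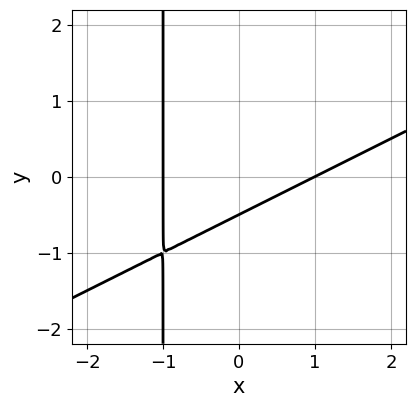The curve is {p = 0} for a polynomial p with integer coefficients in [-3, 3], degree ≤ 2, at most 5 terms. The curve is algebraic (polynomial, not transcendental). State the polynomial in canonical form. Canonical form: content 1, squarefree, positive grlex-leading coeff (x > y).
x^2 - 2*x*y - 2*y - 1

(a) deg p = 2. The shape is more complex than any degree-1 curve.
(b) Against the integer gridlines: among the integer gridlines, it crosses the x-axis at x ∈ {-1, 1}.
(c) Matching integer coefficients to the picture gives p.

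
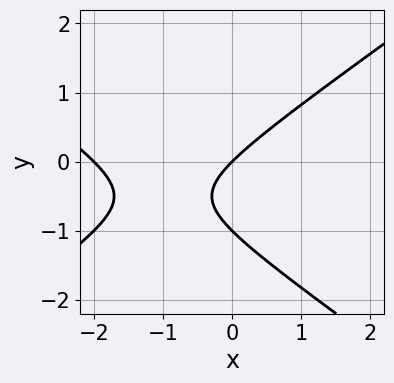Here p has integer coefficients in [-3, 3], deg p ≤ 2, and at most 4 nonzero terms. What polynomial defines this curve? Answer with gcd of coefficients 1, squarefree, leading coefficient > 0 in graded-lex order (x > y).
x^2 - 2*y^2 + 2*x - 2*y

First, the degree is 2 — a generic line meets the curve in up to 2 points.
Then, from the axis intercepts and sections: the x-axis gridline crossings are at x ∈ {-2, 0}; the y-axis gridline crossings are at y ∈ {-1, 0}.
Finally, these observations pin down the coefficients.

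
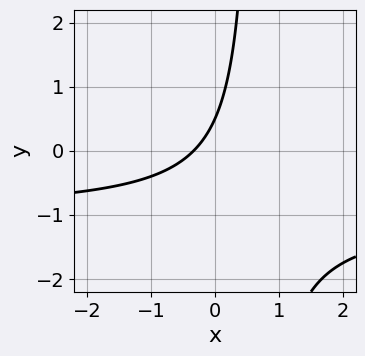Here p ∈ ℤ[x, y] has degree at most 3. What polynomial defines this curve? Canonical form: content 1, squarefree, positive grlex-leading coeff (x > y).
3*x*y + 3*x - 2*y + 1

The degree is 2 — no degree-1 curve has this shape.
The integer polynomial consistent with all of this is the stated p.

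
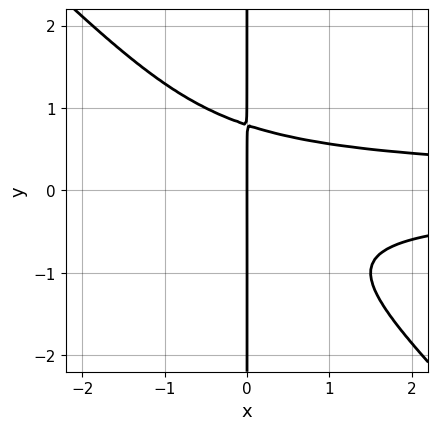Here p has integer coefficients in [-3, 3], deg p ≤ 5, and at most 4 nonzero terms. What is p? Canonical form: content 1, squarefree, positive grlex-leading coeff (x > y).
deg p = 4.
Observable constraints: every point of the y-axis in the box is on the curve; it meets the x-axis at x = 0 (among the integer gridlines).
Putting this together gives p.

2*x^2*y^2 + 2*x*y^3 - x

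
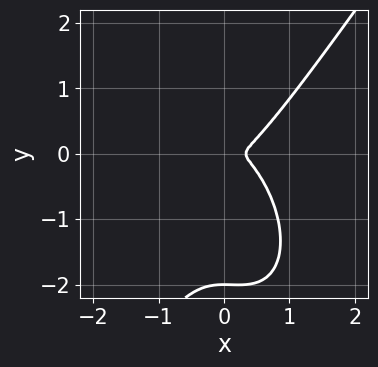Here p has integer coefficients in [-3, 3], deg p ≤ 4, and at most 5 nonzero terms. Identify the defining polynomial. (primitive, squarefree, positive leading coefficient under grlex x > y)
3*x^3 - y^3 - x^2 - 2*y^2

1. deg p = 3.
2. From the visible intercepts: it meets the y-axis at y = -2 (among the integer gridlines).
3. The integer polynomial consistent with all of this is the stated p.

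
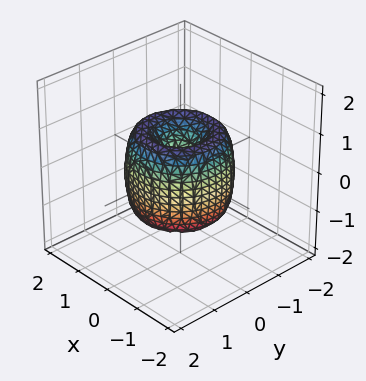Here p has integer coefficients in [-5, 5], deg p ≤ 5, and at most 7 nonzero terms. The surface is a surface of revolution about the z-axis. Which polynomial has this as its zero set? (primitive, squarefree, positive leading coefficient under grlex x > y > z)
2*x^4 + 4*x^2*y^2 + 2*y^4 - 3*x^2 - 3*y^2 + z^2

(a) deg p = 4.
(b) Symmetries: the z-axis is an axis of rotation, so x and y enter only as x² + y².
(c) From the axis intercepts and sections: it crosses the z-axis at the gridline z = 0; it meets the y-axis at y = 0 (among the integer gridlines); a circular section at z = 0 has radius between 1 and 2; it crosses the x-axis at the gridline x = 0.
(d) Matching integer coefficients to the picture gives p.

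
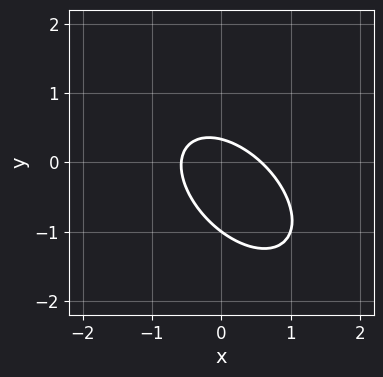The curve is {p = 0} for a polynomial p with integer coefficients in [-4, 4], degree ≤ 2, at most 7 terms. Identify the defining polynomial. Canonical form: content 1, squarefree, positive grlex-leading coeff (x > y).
3*x^2 + 3*x*y + 3*y^2 + 2*y - 1

First, the degree is 2 — the shape is more complex than any degree-1 curve.
Then, from the visible intercepts: one y-axis crossing is at y = -1.
Finally, fitting integer coefficients to these (and the overall shape) gives p.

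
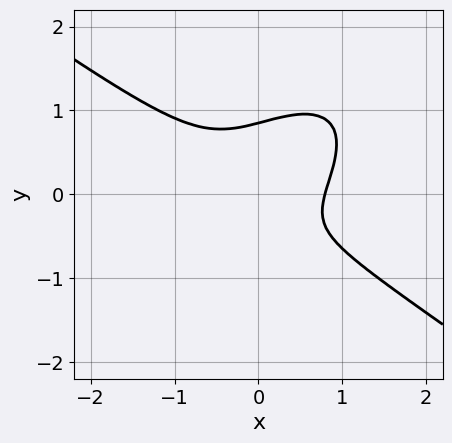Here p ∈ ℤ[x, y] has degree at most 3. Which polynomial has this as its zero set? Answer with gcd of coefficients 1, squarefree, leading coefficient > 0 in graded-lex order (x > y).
1. deg p = 3. A generic line meets the curve in up to 3 points.
2. Matching integer coefficients to the picture gives p.

2*x^3 - 2*x*y^2 + 3*y^3 - y - 1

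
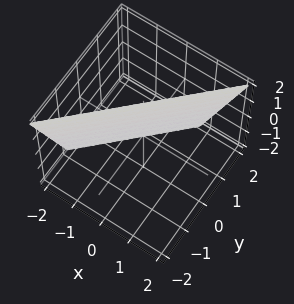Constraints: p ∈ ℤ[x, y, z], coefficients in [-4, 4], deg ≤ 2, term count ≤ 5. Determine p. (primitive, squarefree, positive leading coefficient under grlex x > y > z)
3*x - 3*y - z + 2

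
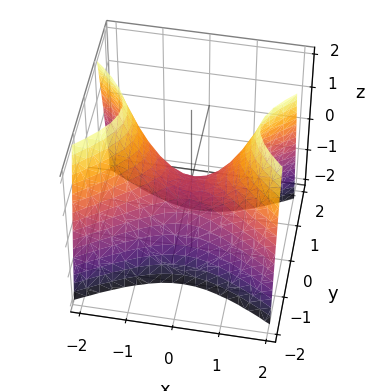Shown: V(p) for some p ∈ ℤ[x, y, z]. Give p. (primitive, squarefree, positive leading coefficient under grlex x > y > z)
(a) The degree is 2 — a hyperbolic paraboloid; a quadric.
(b) Symmetries: it's symmetric under x → −x, forcing even powers of x; mirror symmetry y ↦ −y ⇒ only even powers of y.
(c) Against the integer gridlines: it crosses the z-axis at the gridline z = 0; one x-axis crossing is at x = 0; it crosses the y-axis at the gridline y = 0.
(d) Matching integer coefficients to the picture gives p.

x^2 - 2*y^2 - z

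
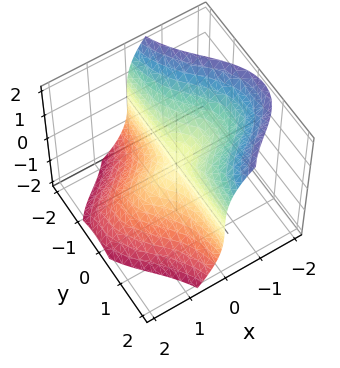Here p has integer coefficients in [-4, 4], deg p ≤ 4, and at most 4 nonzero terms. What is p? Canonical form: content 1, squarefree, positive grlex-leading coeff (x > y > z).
deg p = 3. The shape is more complex than any degree-2 surface.
From the axis intercepts and sections: one x-axis crossing is at x = 0; the visible y-axis segment lies entirely on the surface; it crosses the z-axis at the gridline z = 0.
These observations pin down the coefficients.

x^3 + x^2*y + 3*x*y^2 + z^3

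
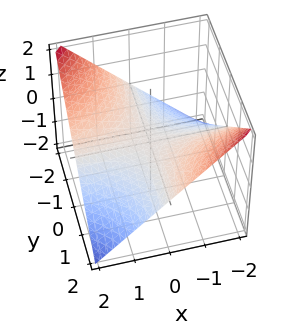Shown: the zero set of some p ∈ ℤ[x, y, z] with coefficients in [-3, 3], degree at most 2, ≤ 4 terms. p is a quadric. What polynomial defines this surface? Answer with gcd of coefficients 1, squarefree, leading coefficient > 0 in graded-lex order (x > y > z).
x*y + 2*z

First, deg p = 2. A hyperbolic paraboloid; a quadric.
Next, reading off the gridlines: it meets the z-axis at z = 0 (among the integer gridlines); every point of the x-axis in the box is on the surface; the visible y-axis segment lies entirely on the surface.
Finally, the integer polynomial consistent with all of this is the stated p.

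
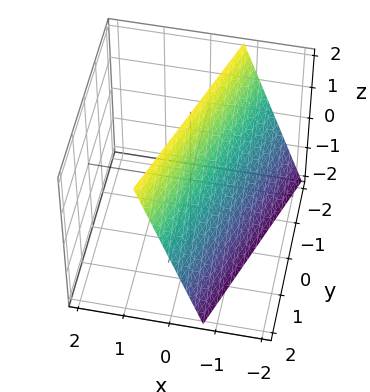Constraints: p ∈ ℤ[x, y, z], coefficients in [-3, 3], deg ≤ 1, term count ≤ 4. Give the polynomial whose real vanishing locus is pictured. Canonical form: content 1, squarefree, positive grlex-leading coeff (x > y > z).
3*x - y - z + 2

(a) deg p = 1. The surface is flat (a plane).
(b) Reading off the gridlines: it meets the z-axis at z = 2 (among the integer gridlines); it meets the y-axis at y = 2 (among the integer gridlines).
(c) Fitting integer coefficients to these (and the overall shape) gives p.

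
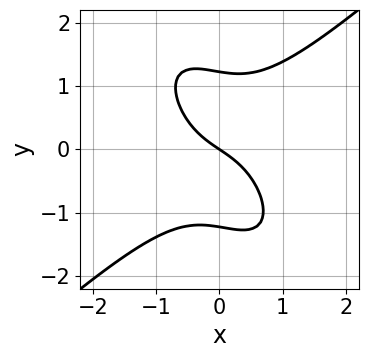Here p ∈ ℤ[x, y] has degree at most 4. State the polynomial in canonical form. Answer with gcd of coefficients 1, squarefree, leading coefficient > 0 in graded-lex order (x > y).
First, the degree is 3 — the shape is more complex than any degree-2 curve.
Then, against the integer gridlines: one x-axis crossing is at x = 0; one y-axis crossing is at y = 0.
Finally, the integer polynomial consistent with all of this is the stated p.

3*x^3 - 2*x*y^2 - 2*y^3 + 2*x + 3*y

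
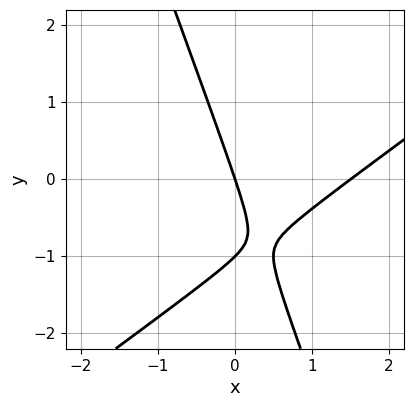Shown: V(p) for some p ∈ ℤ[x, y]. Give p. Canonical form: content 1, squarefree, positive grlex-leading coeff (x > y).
(a) Degree: the shape is more complex than any degree-1 curve, so deg p = 2.
(b) Observable constraints: the y-axis gridline crossings are at y ∈ {-1, 0}; it meets the x-axis at x = 0 (among the integer gridlines).
(c) Matching integer coefficients to the picture gives p.

2*x^2 - 2*x*y - y^2 - 3*x - y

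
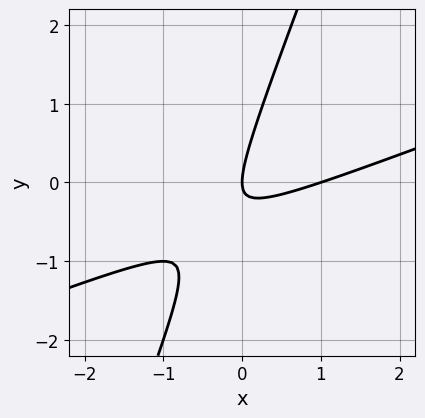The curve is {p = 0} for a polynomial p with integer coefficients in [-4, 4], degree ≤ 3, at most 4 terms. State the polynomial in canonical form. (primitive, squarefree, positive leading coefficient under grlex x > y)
x^2 - 3*x*y + y^2 - x

1. Degree: the shape is more complex than any degree-1 curve, so deg p = 2.
2. Against the integer gridlines: the x-axis gridline crossings are at x ∈ {0, 1}; it meets the y-axis at y = 0 (among the integer gridlines).
3. Matching integer coefficients to the picture gives p.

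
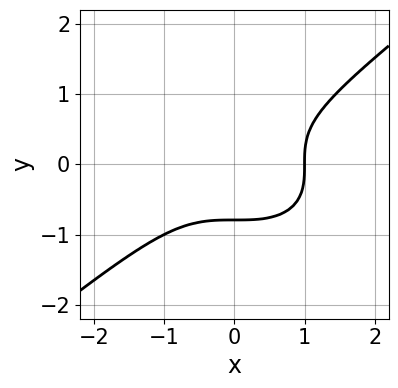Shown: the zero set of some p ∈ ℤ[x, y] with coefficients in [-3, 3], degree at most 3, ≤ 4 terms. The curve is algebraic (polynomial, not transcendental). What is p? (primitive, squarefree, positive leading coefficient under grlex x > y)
First, degree: a generic line meets the curve in up to 3 points, so deg p = 3.
Then, against the integer gridlines: it crosses the x-axis at the gridline x = 1.
Finally, together with the visible shape, these determine p as stated.

x^3 - 2*y^3 - 1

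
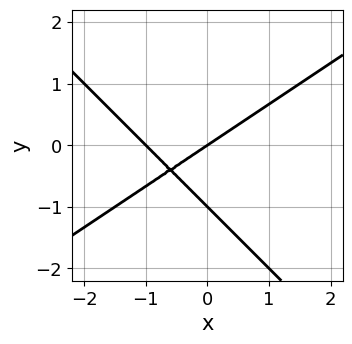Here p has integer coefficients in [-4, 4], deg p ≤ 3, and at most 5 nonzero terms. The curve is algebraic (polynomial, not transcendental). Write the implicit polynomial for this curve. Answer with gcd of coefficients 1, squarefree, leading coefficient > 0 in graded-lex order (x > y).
2*x^2 - x*y - 3*y^2 + 2*x - 3*y

1. The degree is 2 — the shape is more complex than any degree-1 curve.
2. Against the integer gridlines: the y-axis gridline crossings are at y ∈ {-1, 0}; among the integer gridlines, it crosses the x-axis at x ∈ {-1, 0}.
3. The integer polynomial consistent with all of this is the stated p.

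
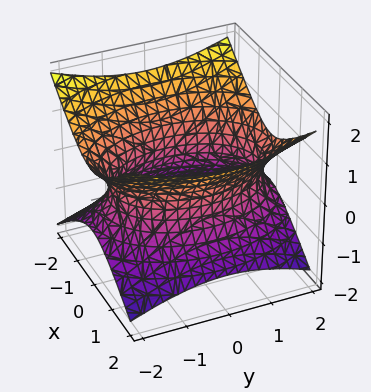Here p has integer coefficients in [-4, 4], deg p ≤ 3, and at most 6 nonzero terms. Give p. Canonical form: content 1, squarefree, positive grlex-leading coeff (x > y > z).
2*x^2 + y^2 - 3*z^2 - 3

1. Degree: one connected sheet with a waist; a quadric, so deg p = 2.
2. Symmetries: mirror symmetry x ↦ −x ⇒ only even powers of x; mirror symmetry y ↦ −y ⇒ only even powers of y; it's symmetric under z → −z, forcing even powers of z.
3. Checking where it meets the axes: the surface avoids every integer z-axis point in the box.
4. Assembling these constraints gives the stated polynomial.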